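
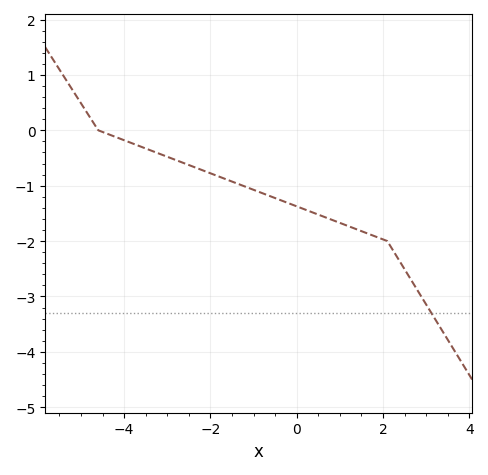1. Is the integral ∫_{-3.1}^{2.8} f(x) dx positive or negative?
negative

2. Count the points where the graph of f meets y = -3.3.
1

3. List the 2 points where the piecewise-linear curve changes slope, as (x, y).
(-4.6, 0); (2.1, -2)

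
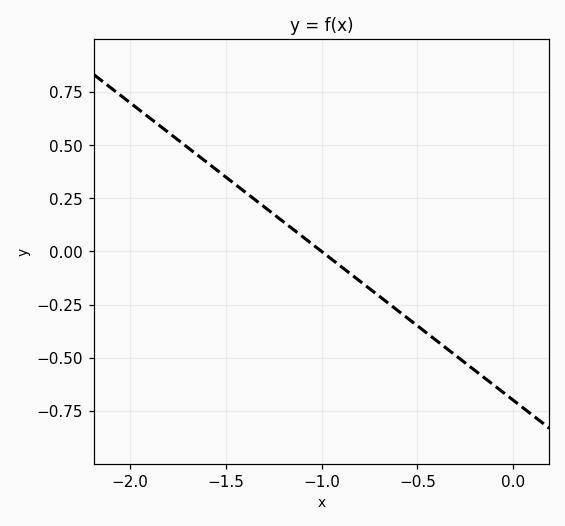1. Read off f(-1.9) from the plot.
0.63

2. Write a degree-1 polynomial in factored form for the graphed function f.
y = -0.7(x + 1)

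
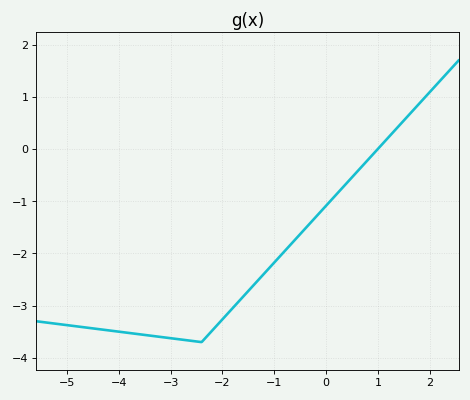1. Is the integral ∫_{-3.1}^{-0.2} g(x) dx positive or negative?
negative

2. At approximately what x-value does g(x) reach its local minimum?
-2.4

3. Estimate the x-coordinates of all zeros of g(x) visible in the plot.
0.997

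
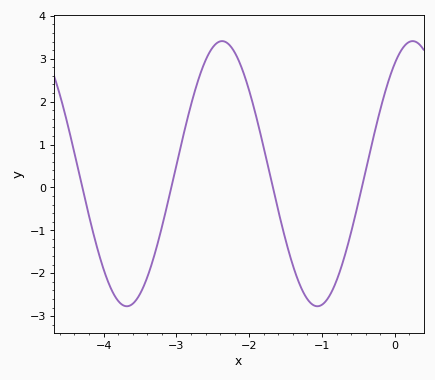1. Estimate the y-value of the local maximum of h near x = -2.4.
3.4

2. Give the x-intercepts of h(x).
-4.3, -3.1, -1.7, -0.5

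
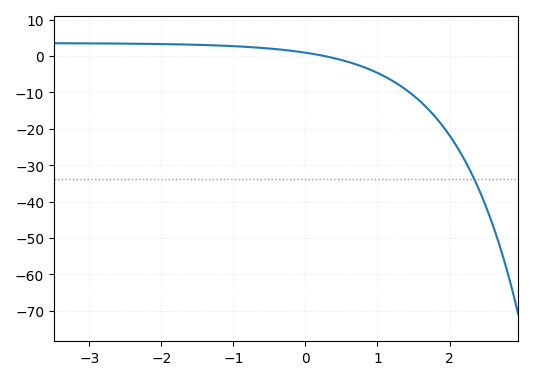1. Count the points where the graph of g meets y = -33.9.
1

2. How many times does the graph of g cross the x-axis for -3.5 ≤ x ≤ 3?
1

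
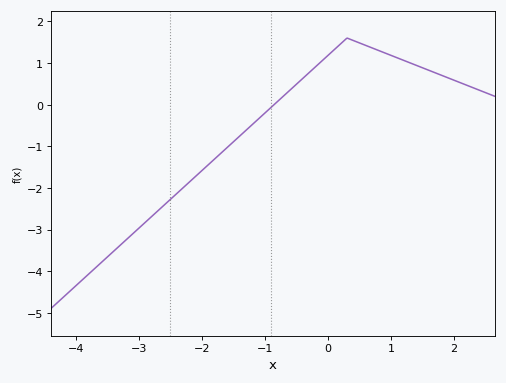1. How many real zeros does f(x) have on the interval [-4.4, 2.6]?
1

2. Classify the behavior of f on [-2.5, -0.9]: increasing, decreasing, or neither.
increasing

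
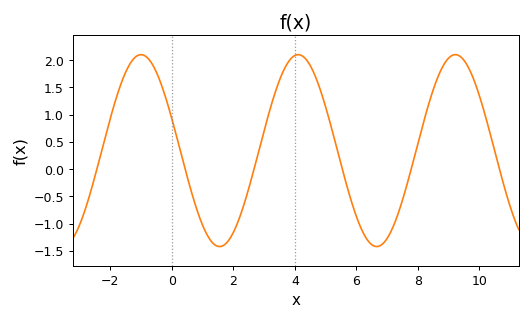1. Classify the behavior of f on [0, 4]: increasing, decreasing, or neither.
neither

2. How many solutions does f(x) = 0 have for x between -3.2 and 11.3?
6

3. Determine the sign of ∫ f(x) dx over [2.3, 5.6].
positive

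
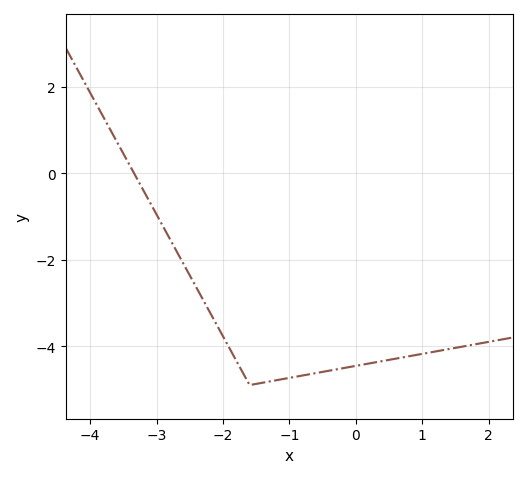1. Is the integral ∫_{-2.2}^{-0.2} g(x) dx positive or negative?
negative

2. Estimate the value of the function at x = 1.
-4.18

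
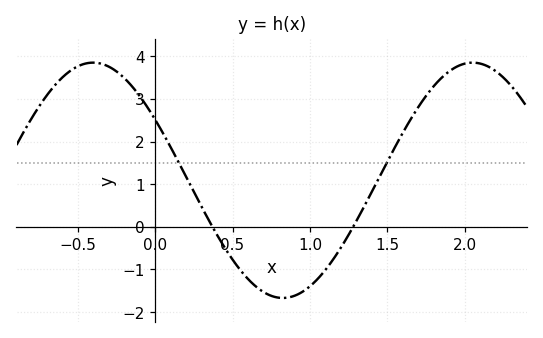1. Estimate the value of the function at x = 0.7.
-1.5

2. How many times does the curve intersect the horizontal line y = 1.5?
2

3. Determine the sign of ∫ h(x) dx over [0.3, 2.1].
positive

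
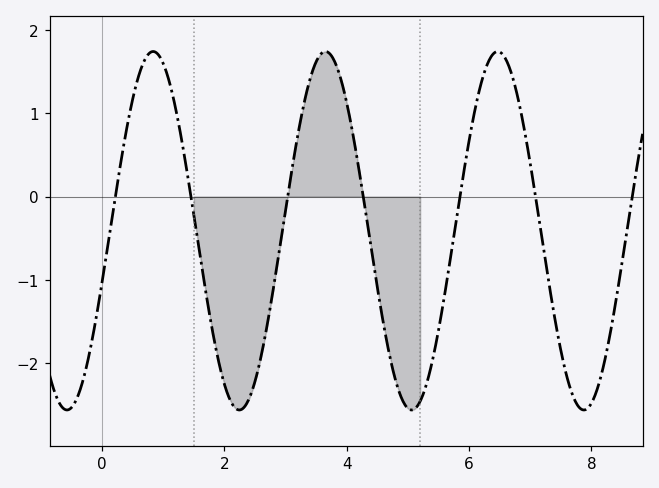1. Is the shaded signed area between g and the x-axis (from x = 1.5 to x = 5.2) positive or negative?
negative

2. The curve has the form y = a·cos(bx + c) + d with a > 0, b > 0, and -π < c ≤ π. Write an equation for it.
y = 2.15cos(2.2x - 1.9) - 0.41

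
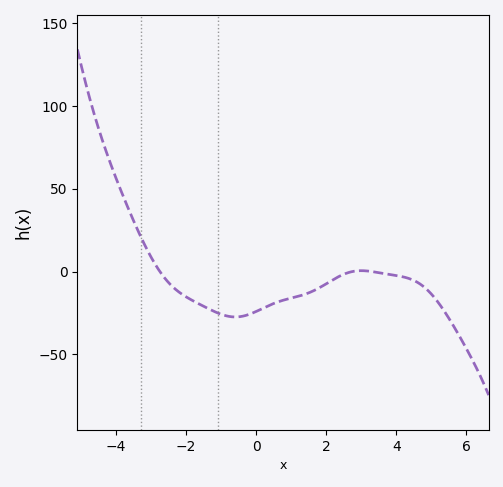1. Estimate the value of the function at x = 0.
-24.2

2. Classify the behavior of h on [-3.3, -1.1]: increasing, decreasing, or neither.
decreasing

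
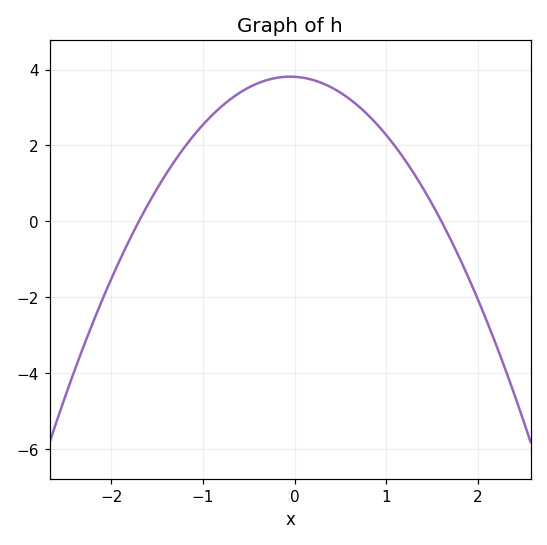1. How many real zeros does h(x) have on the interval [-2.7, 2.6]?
2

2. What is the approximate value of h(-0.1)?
3.8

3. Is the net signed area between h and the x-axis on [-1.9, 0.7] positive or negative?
positive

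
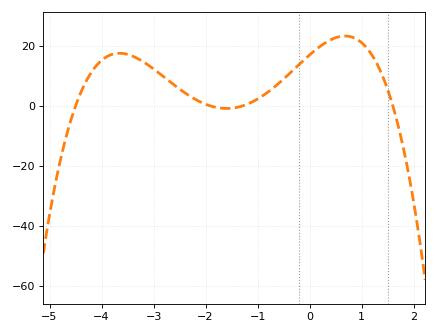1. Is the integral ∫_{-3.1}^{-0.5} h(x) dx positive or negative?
positive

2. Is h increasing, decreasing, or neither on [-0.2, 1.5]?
neither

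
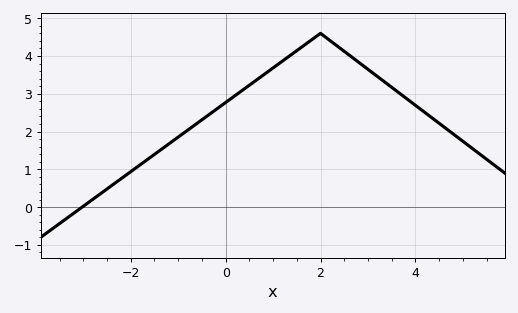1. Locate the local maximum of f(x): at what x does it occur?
2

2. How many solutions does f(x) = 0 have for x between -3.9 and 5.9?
1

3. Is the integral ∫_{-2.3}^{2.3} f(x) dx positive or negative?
positive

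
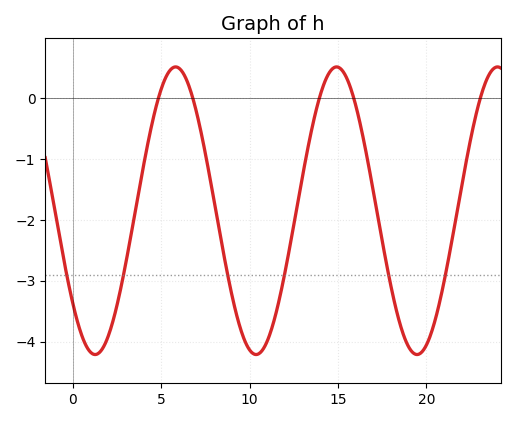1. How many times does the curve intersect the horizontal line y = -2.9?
6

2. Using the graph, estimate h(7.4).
-0.768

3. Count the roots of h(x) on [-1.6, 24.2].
5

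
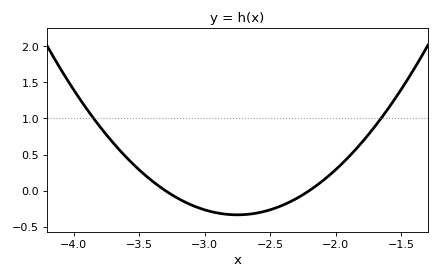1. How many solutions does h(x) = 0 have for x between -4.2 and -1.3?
2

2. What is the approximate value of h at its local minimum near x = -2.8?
-0.35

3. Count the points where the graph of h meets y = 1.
2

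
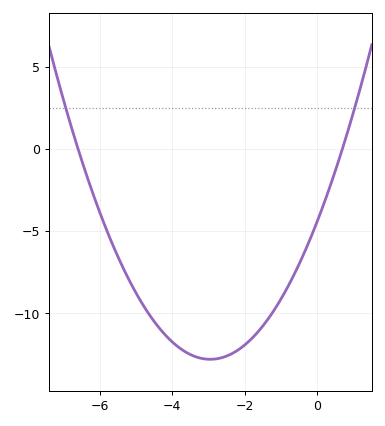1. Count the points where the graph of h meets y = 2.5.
2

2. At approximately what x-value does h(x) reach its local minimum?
-3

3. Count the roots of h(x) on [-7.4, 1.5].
2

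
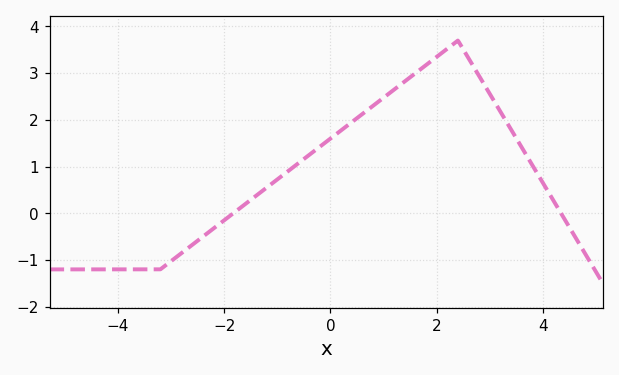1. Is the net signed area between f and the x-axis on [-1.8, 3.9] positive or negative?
positive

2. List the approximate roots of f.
-1.83, 4.34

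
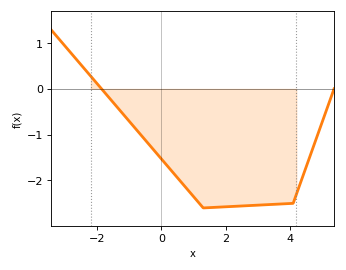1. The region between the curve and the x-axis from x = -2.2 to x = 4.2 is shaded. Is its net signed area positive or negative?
negative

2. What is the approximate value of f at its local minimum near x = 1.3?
-2.6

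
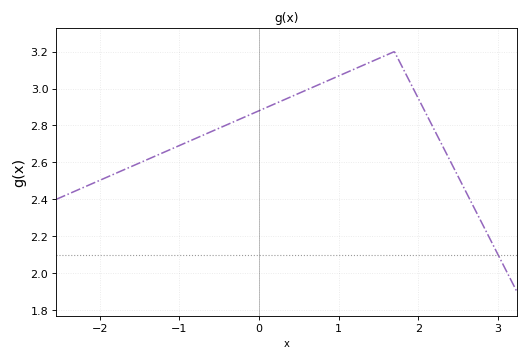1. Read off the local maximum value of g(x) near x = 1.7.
3.2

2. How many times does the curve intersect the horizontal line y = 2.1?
1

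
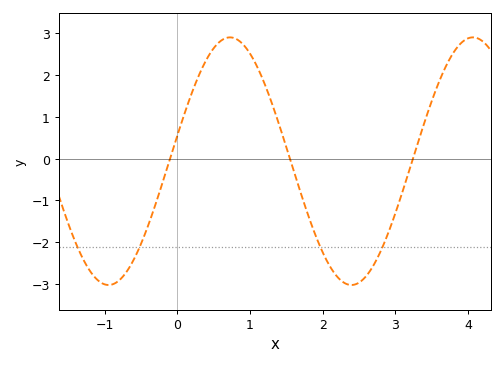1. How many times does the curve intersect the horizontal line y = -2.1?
4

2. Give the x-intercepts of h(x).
-0.1, 1.55, 3.24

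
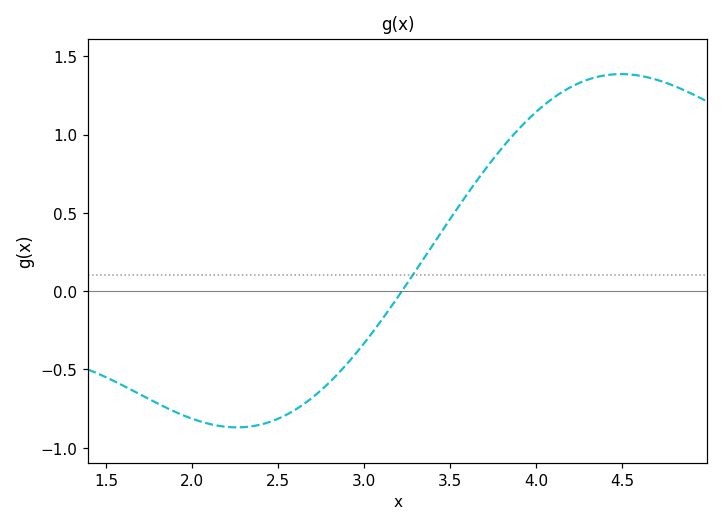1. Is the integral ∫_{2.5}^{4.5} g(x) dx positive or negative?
positive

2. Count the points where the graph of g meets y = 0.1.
1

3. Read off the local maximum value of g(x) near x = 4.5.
1.4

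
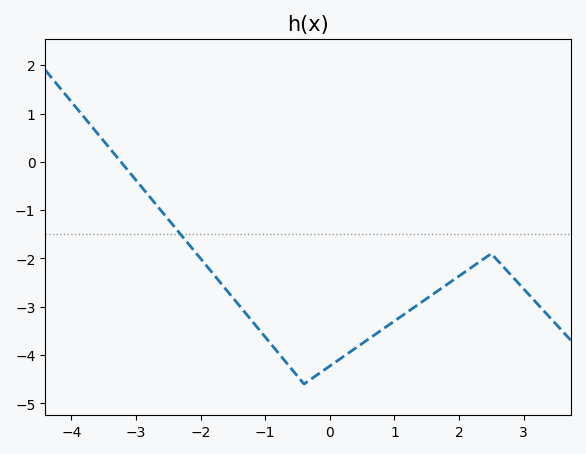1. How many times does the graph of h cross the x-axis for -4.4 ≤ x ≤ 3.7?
1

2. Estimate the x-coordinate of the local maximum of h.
2.5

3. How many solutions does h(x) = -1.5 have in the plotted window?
1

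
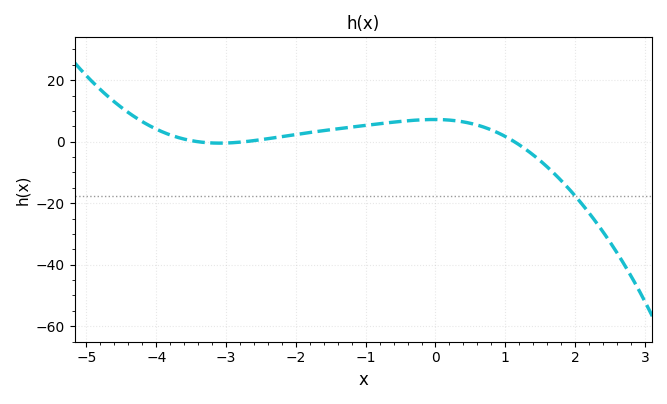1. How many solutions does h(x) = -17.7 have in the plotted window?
1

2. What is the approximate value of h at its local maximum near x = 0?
8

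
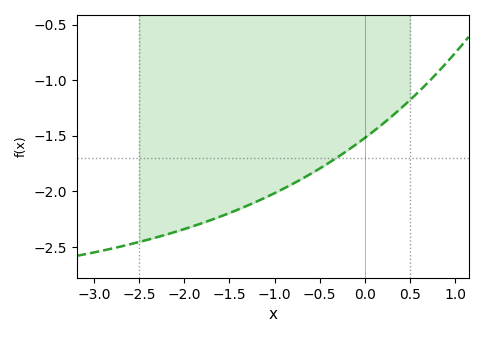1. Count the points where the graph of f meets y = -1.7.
1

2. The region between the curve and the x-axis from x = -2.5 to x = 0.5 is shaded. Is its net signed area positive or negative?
negative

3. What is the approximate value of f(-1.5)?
-2.19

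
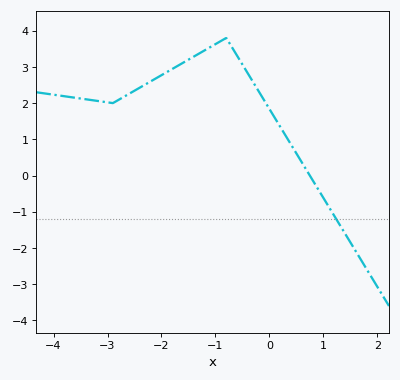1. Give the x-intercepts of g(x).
0.7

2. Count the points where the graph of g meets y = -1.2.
1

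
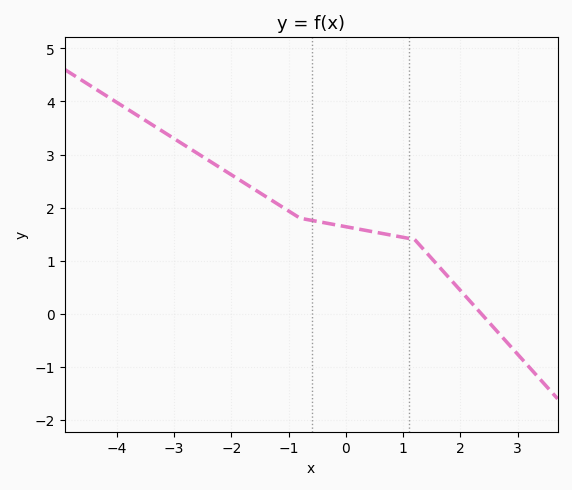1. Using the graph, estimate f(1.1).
1.4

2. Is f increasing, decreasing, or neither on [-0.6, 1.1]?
decreasing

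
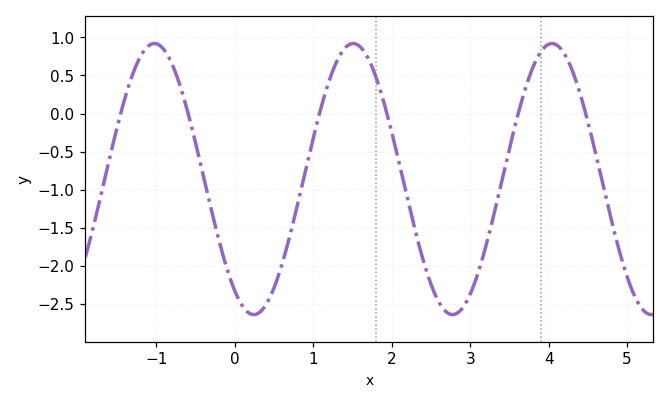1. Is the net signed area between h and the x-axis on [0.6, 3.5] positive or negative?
negative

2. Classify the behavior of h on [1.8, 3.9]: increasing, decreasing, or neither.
neither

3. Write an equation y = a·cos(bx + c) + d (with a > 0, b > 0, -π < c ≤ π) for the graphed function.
y = 1.78cos(2.5x + 2.5) - 0.86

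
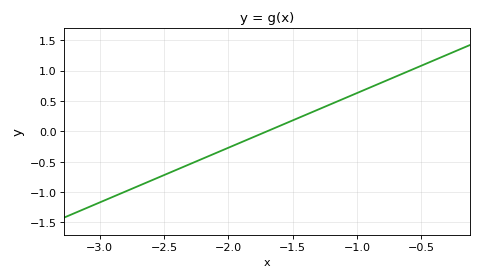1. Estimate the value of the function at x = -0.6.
1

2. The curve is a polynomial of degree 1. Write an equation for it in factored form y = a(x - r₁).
y = 0.9(x + 1.7)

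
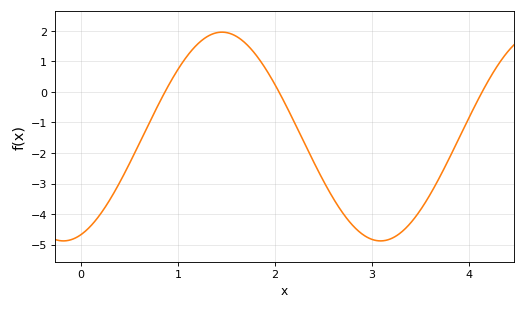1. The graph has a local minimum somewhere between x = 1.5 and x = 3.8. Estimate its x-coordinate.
3.09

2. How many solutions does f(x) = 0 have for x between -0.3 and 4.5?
3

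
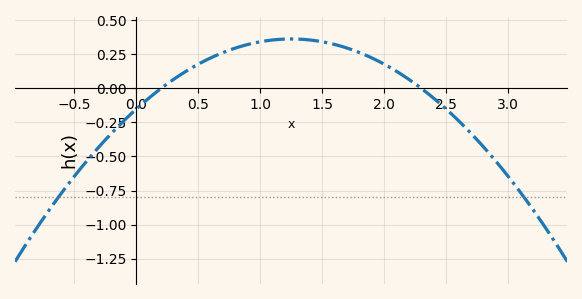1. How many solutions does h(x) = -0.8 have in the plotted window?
2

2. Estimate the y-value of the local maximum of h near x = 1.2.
0.36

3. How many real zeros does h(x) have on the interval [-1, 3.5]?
2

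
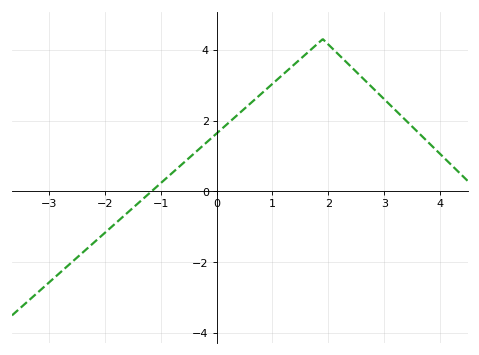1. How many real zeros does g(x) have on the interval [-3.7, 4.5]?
1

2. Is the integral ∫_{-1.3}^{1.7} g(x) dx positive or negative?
positive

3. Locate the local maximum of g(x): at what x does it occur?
2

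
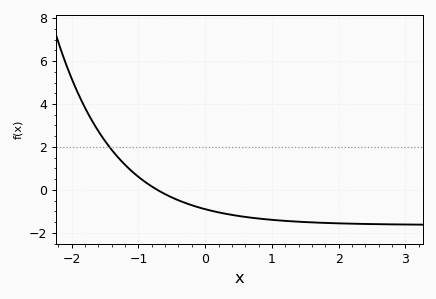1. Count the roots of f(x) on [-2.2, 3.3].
1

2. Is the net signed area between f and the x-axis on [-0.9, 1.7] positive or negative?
negative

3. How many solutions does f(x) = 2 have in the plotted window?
1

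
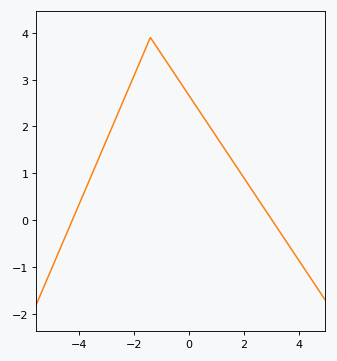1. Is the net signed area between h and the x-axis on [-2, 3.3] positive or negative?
positive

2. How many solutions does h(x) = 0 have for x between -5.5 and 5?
2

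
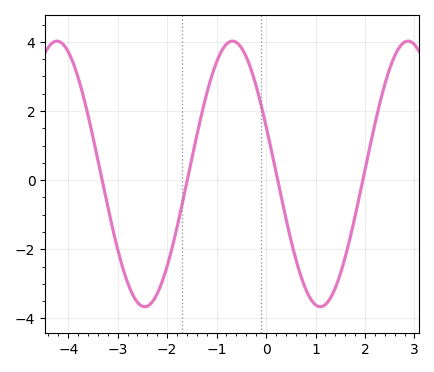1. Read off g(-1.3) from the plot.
2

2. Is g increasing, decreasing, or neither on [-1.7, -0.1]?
neither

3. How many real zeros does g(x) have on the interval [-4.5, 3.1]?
4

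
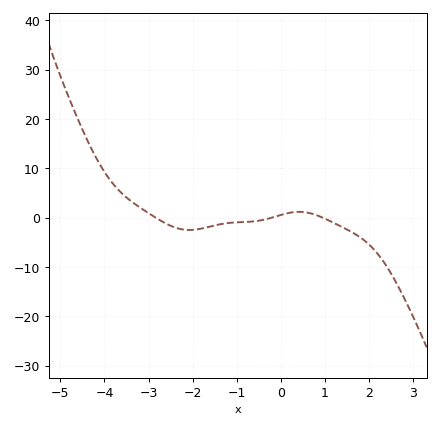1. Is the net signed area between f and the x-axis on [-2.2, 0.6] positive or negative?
negative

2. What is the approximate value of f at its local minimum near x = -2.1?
-2.48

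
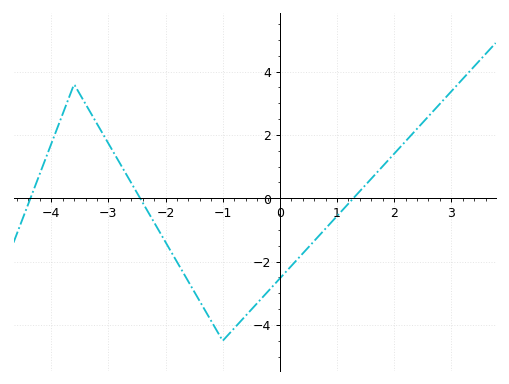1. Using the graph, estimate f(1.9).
1.2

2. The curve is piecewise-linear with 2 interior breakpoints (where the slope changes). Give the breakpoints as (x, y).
(-3.6, 3.6); (-1, -4.5)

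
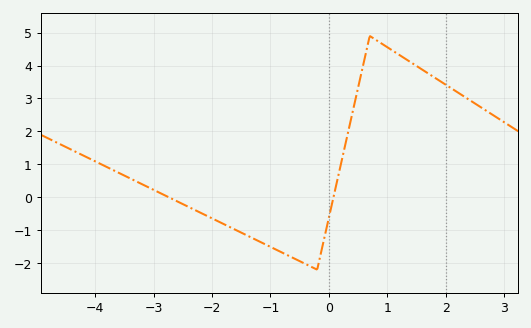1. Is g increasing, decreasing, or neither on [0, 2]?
neither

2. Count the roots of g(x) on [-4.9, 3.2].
2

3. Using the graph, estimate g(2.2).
3.19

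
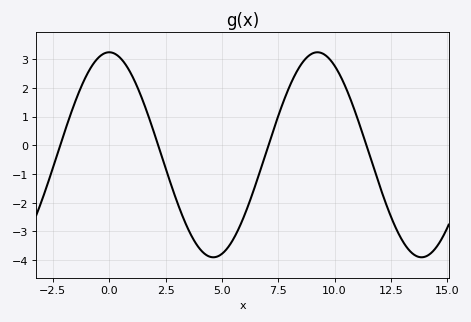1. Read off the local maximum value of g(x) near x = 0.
3.2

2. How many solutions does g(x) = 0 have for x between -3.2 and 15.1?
4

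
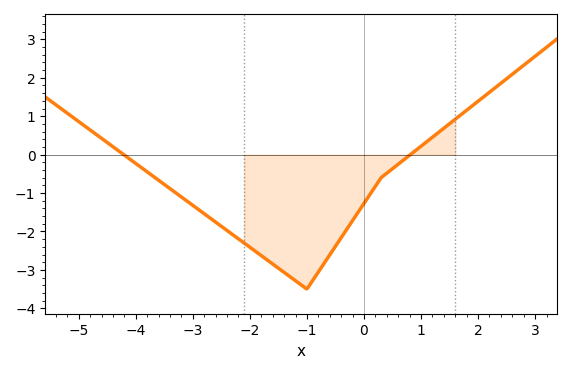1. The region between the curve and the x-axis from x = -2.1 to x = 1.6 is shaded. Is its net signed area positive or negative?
negative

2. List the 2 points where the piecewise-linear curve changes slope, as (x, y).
(-1, -3.5); (0.3, -0.6)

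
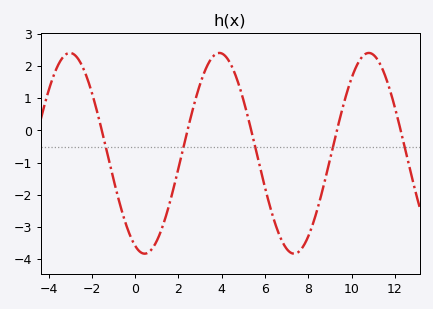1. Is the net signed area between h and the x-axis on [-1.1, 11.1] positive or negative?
negative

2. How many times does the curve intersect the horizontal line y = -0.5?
5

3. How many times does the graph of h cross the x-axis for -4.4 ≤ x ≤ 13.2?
5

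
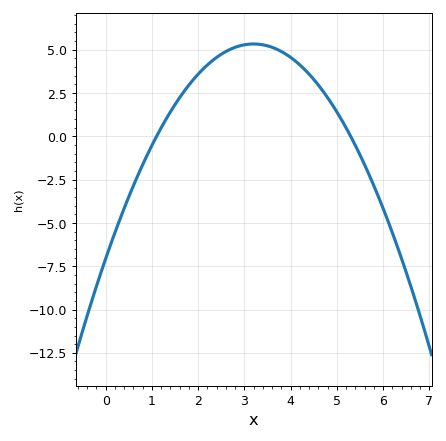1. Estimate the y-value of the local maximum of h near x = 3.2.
5.5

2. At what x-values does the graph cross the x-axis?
1, 5.4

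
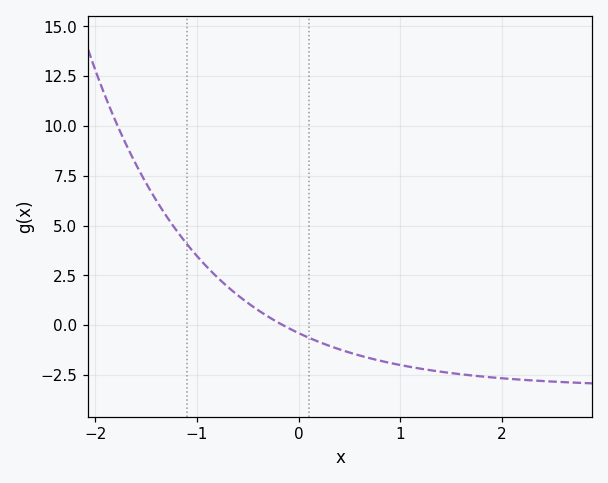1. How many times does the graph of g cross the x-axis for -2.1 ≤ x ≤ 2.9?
1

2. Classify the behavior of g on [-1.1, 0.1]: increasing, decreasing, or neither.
decreasing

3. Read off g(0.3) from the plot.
-1.03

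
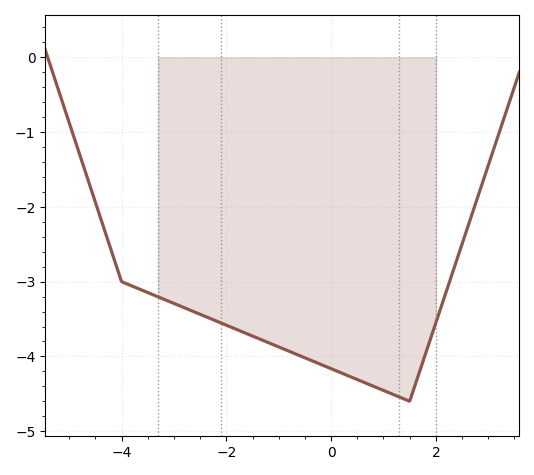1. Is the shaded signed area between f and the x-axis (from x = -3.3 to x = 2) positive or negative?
negative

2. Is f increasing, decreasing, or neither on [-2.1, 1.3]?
decreasing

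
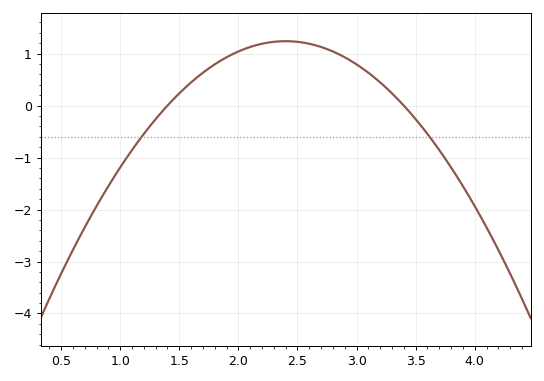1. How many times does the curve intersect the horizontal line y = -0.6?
2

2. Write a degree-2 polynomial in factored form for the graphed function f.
y = -1.24(x - 1.4)(x - 3.4)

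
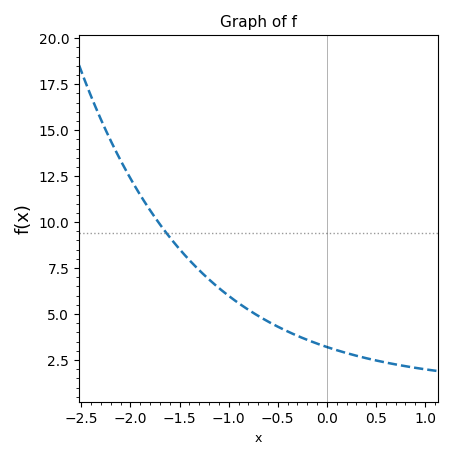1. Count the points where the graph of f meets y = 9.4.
1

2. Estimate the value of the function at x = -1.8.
10.6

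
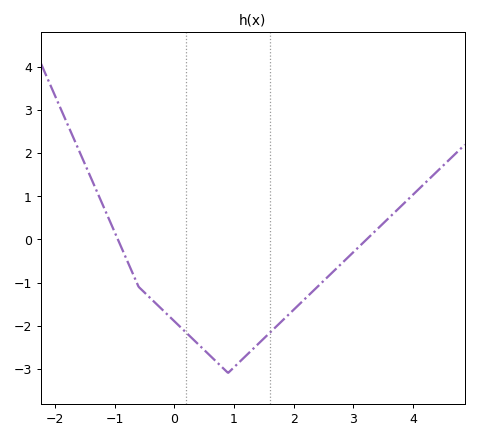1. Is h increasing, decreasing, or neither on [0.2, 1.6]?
neither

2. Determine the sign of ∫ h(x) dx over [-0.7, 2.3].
negative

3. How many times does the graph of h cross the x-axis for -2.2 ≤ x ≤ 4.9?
2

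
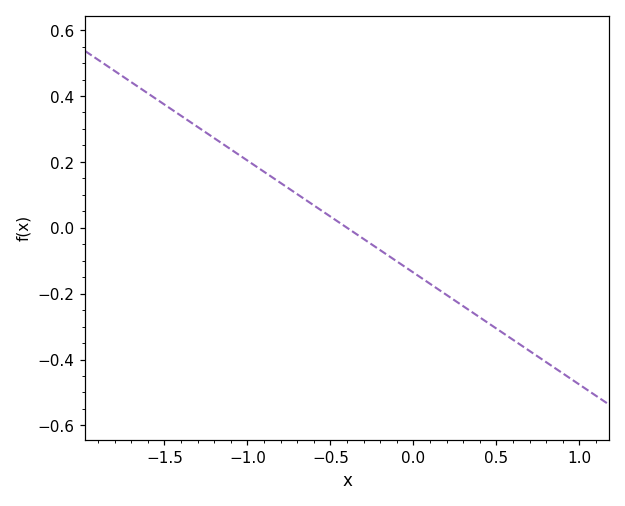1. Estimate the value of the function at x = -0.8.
0.14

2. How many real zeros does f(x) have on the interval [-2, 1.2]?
1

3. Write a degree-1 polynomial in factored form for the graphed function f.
y = -0.34(x + 0.4)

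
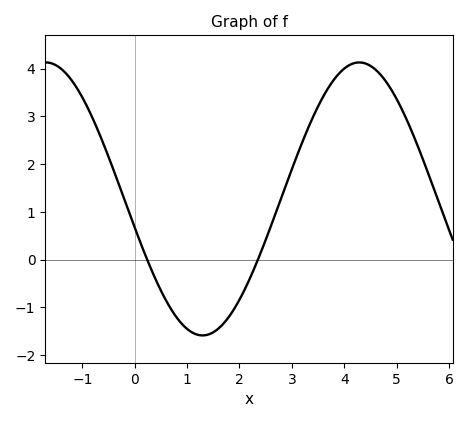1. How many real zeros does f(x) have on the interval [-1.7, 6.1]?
2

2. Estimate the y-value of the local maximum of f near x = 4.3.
4.13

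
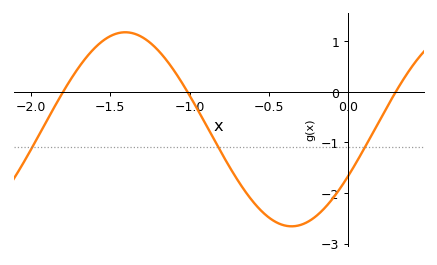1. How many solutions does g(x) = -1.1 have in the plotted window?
3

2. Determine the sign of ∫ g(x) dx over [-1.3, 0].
negative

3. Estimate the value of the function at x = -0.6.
-2.2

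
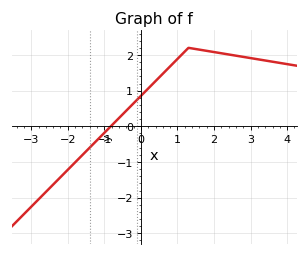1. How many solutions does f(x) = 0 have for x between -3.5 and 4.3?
1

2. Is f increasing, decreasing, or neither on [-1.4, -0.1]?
increasing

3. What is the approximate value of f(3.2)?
1.9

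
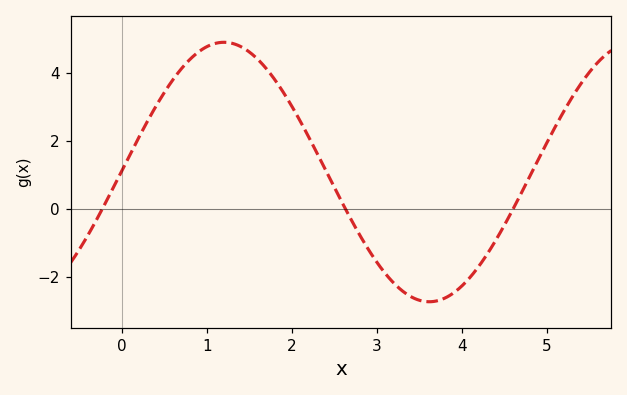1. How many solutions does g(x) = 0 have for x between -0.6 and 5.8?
3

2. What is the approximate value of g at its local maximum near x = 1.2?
4.9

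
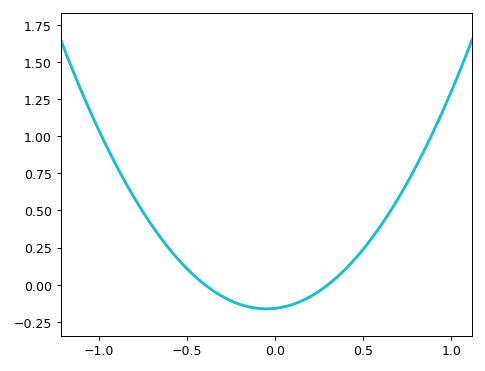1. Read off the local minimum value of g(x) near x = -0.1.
-0.15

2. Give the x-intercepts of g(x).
-0.4, 0.3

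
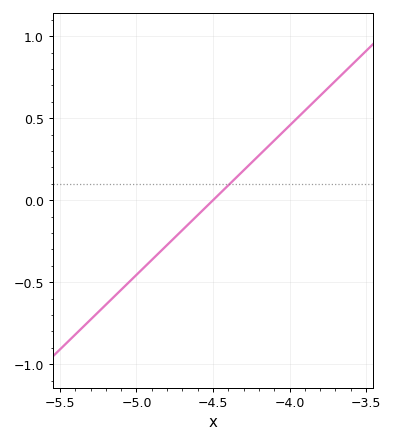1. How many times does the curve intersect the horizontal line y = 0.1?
1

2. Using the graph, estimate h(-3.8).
0.65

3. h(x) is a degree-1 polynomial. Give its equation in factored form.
y = 0.91(x + 4.5)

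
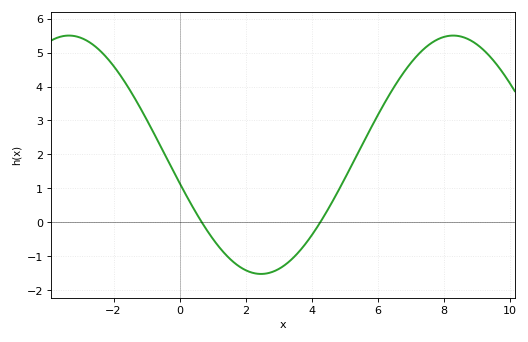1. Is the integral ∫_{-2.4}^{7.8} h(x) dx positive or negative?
positive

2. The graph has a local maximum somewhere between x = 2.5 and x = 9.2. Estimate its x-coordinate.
8.2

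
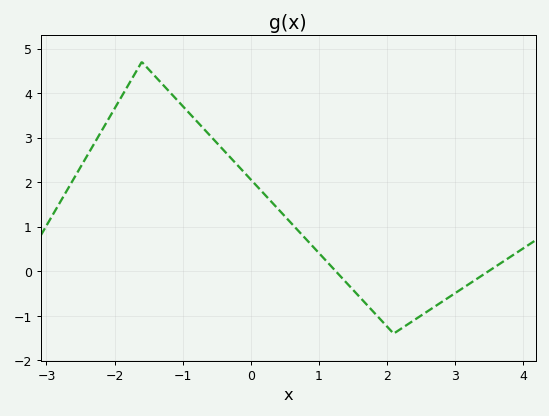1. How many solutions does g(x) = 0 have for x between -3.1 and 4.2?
2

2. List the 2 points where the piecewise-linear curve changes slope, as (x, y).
(-1.6, 4.7); (2.1, -1.4)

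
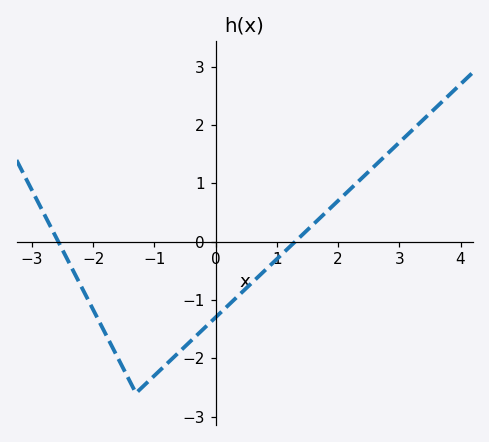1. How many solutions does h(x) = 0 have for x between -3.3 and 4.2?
2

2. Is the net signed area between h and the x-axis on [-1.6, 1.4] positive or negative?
negative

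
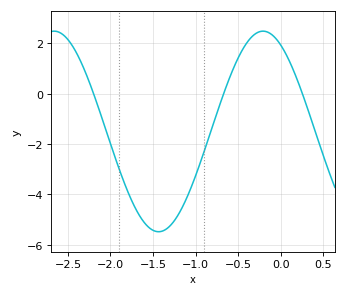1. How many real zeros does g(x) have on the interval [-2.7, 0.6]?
3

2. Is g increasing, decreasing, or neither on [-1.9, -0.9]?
neither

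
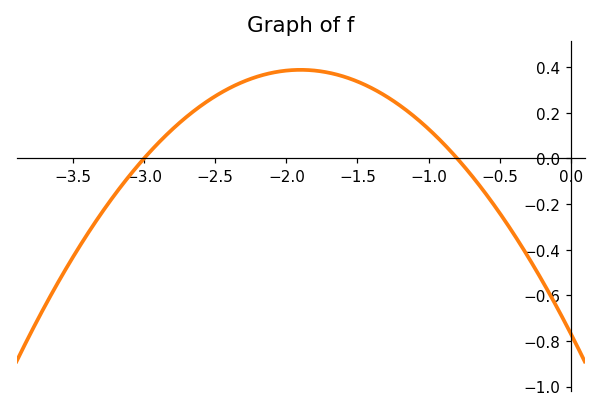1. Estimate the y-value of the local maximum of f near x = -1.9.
0.38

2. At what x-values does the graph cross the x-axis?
-3, -0.8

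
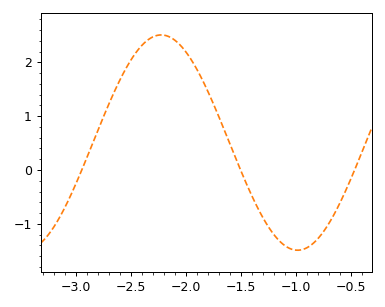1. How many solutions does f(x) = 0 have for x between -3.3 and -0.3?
3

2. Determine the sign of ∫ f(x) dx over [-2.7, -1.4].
positive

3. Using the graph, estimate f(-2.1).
2.4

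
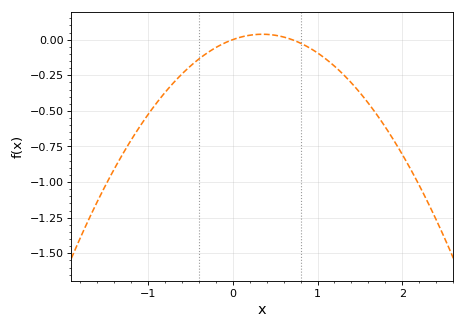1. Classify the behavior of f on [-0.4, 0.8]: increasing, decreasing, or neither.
neither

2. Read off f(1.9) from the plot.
-0.7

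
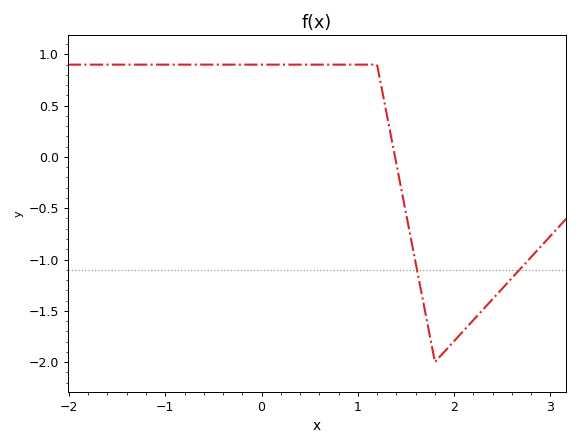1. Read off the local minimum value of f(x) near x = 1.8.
-2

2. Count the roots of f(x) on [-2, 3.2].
1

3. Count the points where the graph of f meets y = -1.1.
2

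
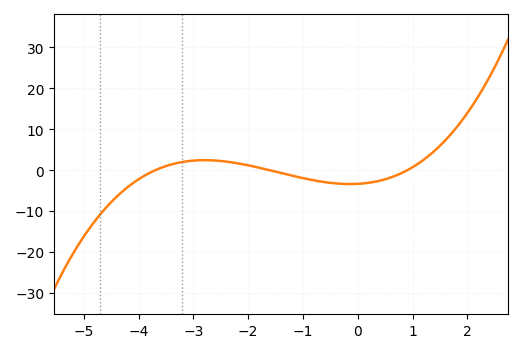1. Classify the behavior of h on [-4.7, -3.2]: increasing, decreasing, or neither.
increasing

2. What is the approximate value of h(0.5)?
-2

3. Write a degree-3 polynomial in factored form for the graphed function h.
y = 0.62(x + 3.7)(x + 1.6)(x - 0.9)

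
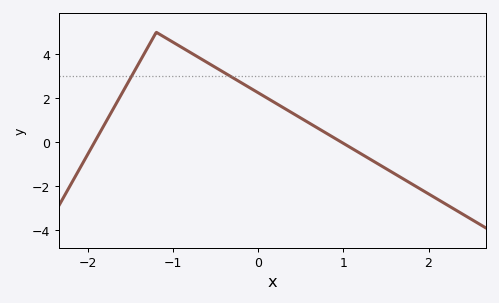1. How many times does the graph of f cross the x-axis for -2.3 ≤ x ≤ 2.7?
2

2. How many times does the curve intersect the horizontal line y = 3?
2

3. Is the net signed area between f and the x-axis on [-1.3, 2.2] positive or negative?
positive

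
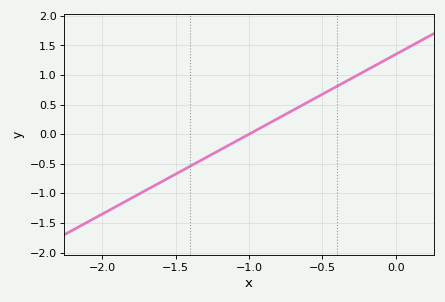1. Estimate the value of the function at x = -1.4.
-0.55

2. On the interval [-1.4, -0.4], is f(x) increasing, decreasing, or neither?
increasing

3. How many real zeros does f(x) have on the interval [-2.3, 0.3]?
1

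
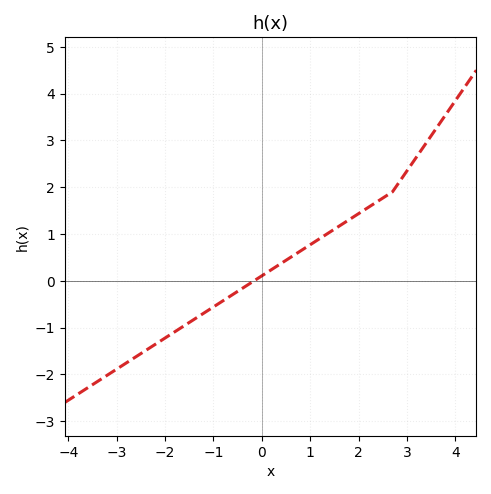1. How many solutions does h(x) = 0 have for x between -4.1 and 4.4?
1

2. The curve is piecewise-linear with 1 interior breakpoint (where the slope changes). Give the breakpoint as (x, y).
(2.7, 1.9)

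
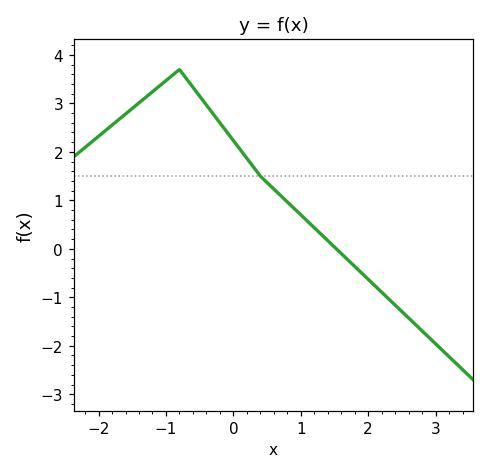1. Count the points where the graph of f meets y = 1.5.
1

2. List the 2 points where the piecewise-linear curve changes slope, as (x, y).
(-0.8, 3.7); (0.4, 1.5)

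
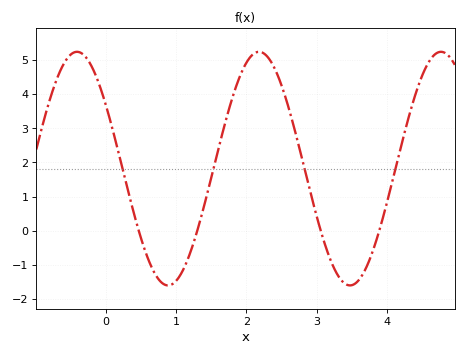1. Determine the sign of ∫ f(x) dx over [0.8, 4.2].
positive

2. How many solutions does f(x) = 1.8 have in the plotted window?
4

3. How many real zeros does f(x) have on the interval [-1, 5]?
4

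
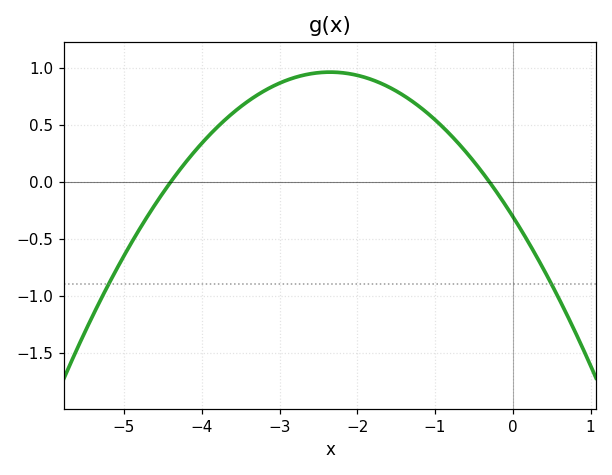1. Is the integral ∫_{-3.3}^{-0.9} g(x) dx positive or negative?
positive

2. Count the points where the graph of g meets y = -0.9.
2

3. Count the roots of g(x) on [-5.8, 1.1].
2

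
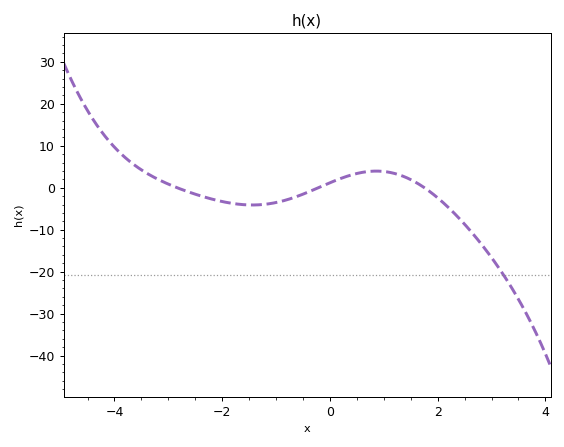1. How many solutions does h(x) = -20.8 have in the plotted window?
1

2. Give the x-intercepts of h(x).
-2.8, -0.2, 1.8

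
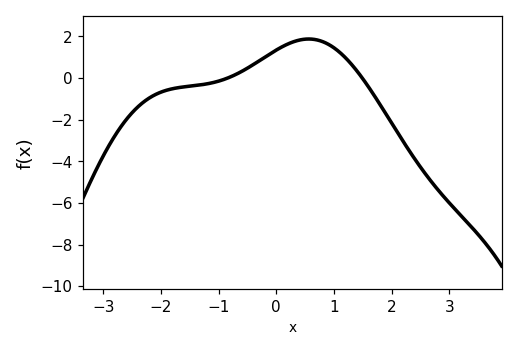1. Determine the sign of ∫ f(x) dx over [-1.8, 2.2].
positive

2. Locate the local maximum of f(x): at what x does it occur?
0.565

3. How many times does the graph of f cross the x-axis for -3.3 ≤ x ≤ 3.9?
2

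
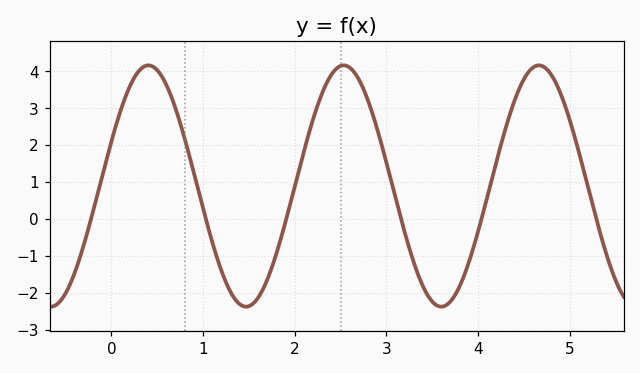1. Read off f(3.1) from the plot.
0.6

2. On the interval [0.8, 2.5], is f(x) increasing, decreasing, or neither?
neither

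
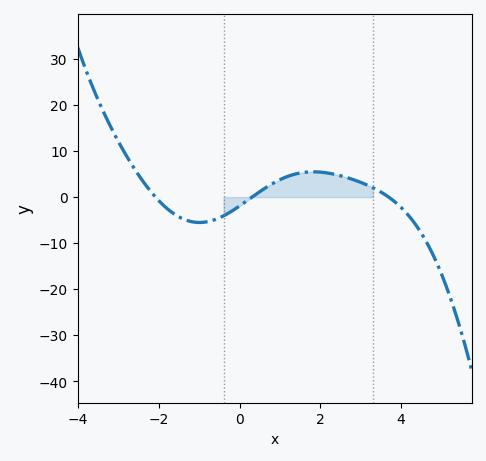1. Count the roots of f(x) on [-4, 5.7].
3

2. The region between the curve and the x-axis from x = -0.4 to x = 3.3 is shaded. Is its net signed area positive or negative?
positive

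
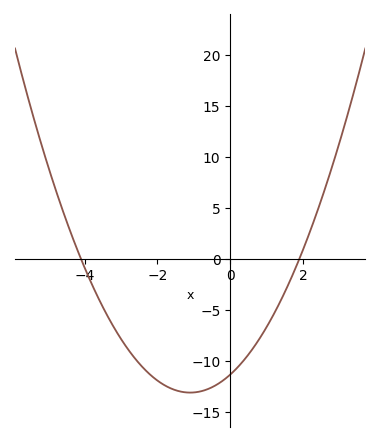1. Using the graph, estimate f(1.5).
-3.5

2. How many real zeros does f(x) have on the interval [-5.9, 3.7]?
2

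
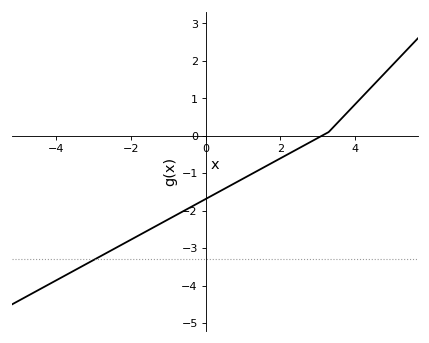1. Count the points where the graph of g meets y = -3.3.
1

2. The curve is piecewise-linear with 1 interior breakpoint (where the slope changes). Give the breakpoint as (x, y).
(3.3, 0.1)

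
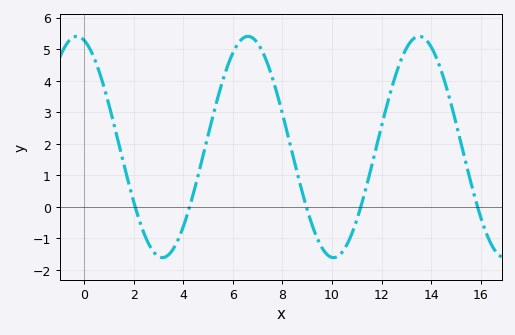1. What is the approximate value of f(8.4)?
1.7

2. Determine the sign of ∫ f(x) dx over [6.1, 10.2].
positive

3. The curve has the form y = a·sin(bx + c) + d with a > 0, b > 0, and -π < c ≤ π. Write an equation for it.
y = 3.51sin(0.91x + 1.8) + 1.9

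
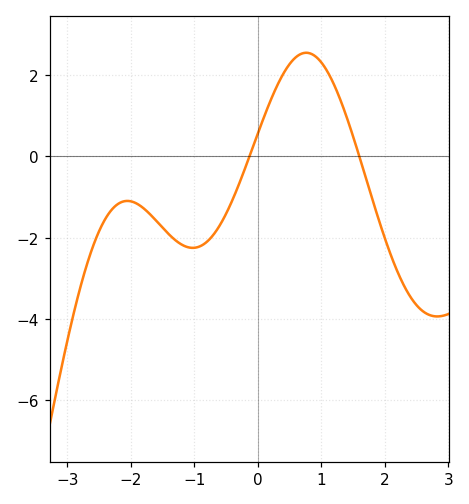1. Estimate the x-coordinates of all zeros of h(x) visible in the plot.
-0.1, 1.6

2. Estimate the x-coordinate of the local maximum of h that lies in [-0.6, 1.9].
0.8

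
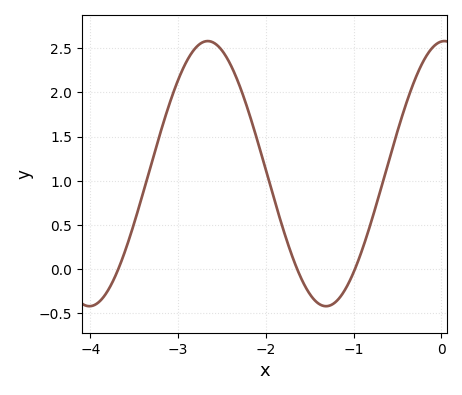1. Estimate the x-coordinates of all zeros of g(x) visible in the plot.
-3.68, -1.64, -0.985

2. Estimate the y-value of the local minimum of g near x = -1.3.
-0.42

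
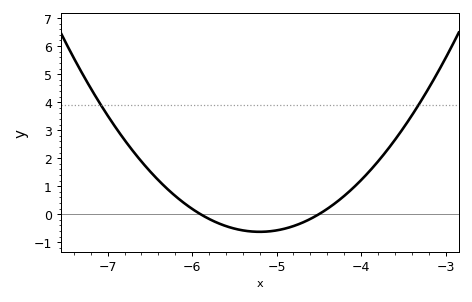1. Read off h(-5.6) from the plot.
-0.422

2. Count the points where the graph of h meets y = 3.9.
2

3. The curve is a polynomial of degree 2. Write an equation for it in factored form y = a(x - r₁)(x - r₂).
y = 1.28(x + 5.9)(x + 4.5)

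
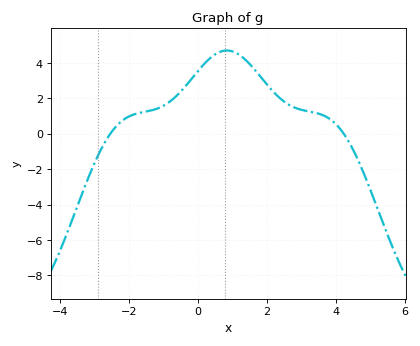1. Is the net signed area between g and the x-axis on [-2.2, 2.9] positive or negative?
positive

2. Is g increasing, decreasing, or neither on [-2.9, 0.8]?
increasing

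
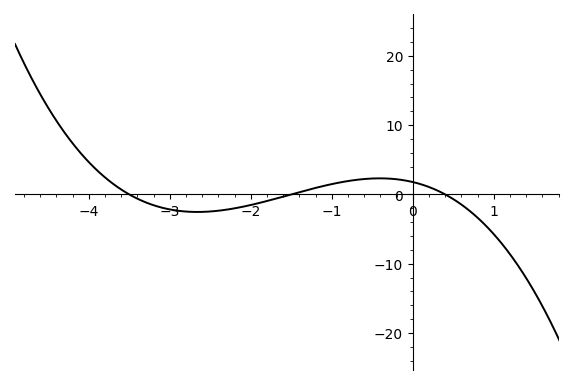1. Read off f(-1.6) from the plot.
-0.323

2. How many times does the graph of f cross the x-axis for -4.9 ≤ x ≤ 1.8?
3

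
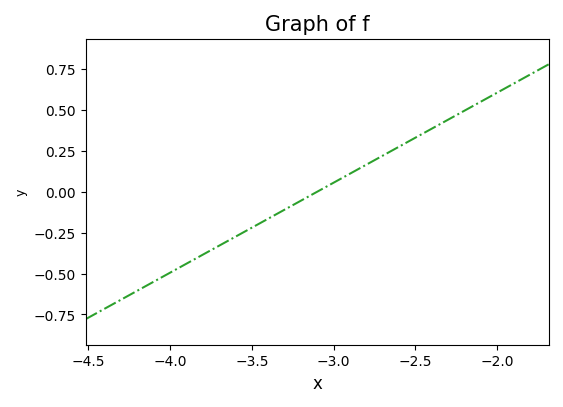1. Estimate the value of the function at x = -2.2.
0.495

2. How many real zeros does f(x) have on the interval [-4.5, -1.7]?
1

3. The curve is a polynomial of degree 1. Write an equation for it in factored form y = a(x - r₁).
y = 0.55(x + 3.1)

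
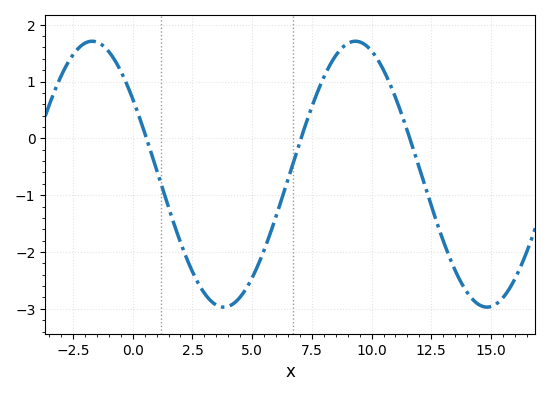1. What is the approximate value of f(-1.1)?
1.6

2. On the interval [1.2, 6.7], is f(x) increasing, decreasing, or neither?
neither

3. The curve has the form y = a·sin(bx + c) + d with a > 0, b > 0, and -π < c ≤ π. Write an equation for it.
y = 2.34sin(0.57x + 2.5) - 0.63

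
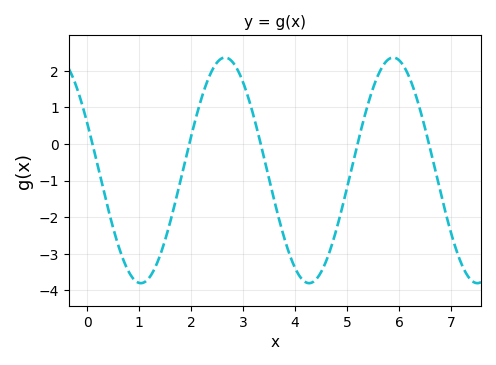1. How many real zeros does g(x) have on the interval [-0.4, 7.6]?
5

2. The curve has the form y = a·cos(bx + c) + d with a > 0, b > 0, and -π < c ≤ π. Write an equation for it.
y = 3.08cos(1.94x + 1.14) - 0.72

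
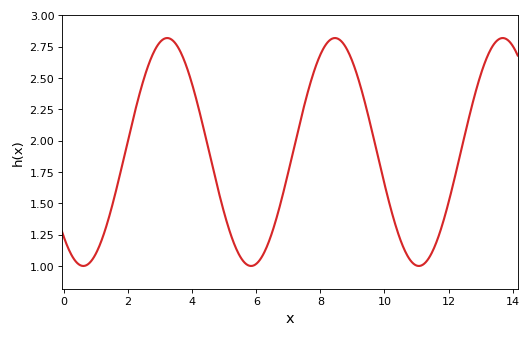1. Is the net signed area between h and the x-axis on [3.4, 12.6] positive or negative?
positive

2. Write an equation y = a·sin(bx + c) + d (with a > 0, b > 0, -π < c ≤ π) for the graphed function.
y = 0.91sin(1.2x - 2.3) + 1.91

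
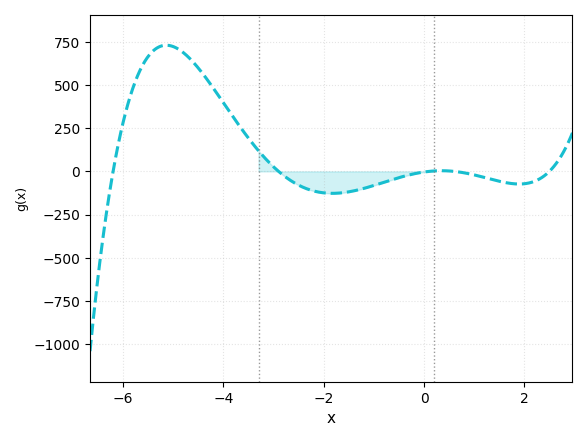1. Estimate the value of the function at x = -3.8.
313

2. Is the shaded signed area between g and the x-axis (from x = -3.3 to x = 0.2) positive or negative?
negative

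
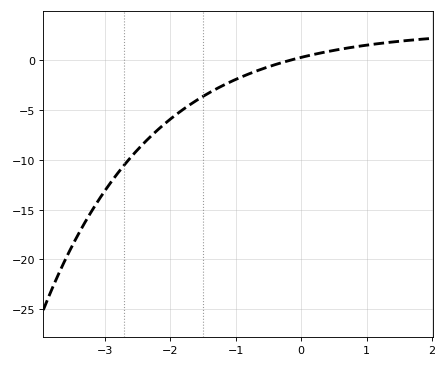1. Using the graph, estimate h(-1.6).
-4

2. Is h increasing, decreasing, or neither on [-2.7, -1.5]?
increasing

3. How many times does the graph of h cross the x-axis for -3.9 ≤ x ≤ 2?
1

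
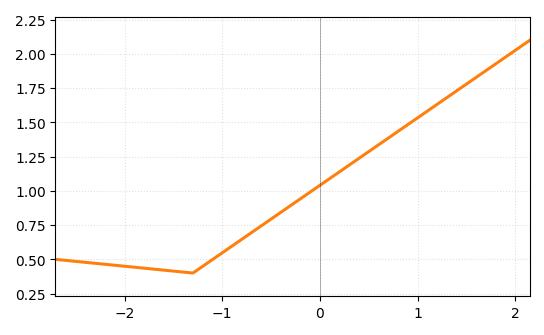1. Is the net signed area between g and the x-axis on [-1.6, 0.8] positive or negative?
positive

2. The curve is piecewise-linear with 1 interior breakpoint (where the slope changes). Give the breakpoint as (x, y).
(-1.3, 0.4)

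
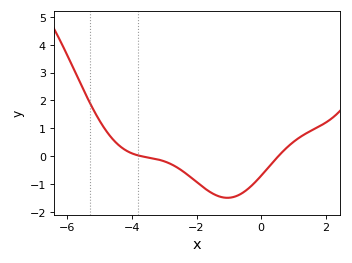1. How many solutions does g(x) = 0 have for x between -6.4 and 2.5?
2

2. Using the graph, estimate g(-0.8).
-1.45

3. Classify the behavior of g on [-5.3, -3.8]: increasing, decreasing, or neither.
decreasing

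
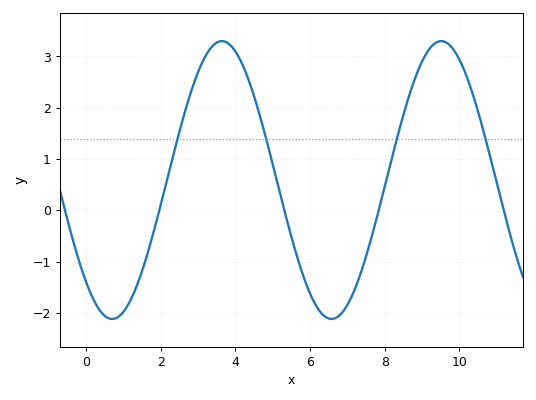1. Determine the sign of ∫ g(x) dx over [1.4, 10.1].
positive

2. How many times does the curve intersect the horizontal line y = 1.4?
4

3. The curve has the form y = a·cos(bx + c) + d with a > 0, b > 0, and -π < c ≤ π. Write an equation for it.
y = 2.71cos(1.07x + 2.39) + 0.59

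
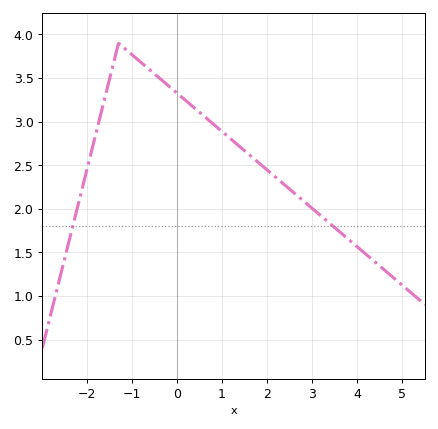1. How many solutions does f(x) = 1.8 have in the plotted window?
2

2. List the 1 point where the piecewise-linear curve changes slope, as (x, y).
(-1.3, 3.9)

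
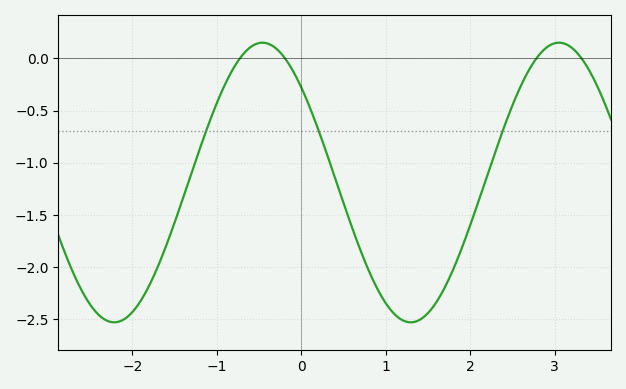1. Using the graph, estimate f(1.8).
-2.02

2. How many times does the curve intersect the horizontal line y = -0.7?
3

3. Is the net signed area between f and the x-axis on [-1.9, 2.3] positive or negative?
negative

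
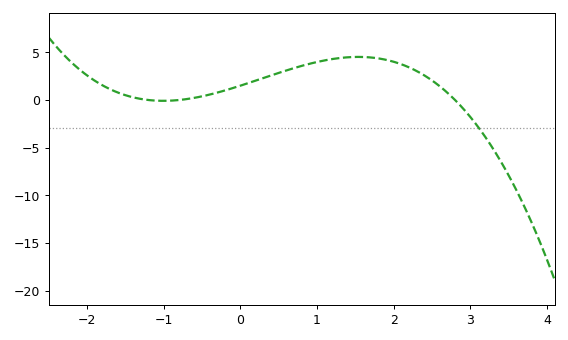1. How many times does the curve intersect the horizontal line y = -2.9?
1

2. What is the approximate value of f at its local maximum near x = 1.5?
4.52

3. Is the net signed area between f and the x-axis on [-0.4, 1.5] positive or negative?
positive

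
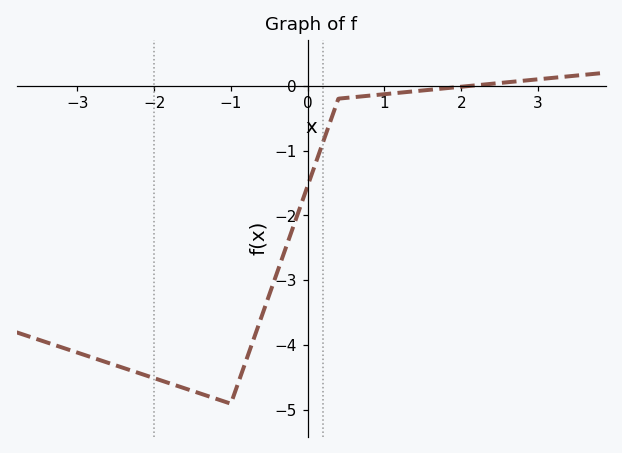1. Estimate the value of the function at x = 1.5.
-0.074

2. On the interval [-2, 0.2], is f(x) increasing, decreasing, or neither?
neither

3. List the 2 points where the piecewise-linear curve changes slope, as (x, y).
(-1, -4.9); (0.4, -0.2)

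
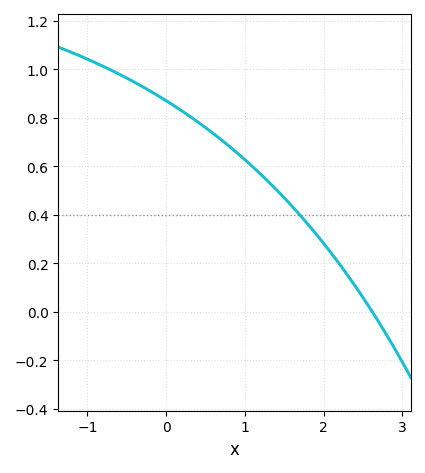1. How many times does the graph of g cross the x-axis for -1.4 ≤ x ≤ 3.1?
1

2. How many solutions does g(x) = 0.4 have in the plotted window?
1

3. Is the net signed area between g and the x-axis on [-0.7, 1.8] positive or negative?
positive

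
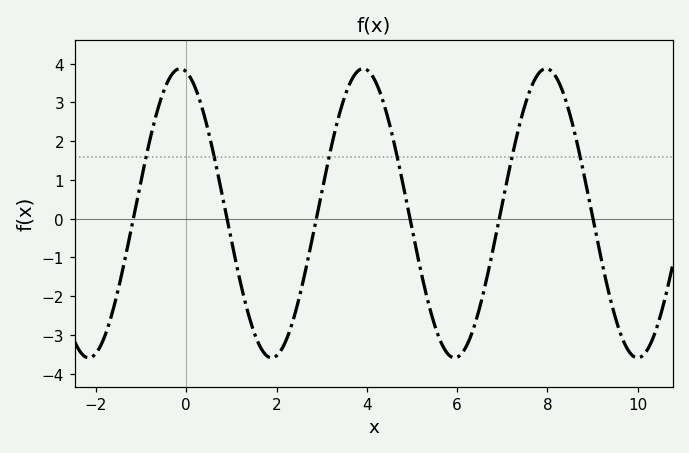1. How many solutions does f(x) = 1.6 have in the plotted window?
6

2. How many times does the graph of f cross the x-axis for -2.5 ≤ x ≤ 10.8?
6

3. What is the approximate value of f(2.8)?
-0.463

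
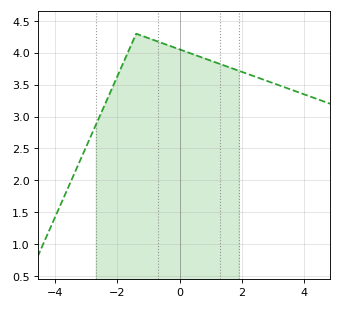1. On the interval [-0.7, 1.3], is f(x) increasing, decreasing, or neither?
decreasing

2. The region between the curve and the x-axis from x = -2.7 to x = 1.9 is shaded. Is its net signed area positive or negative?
positive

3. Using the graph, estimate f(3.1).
3.51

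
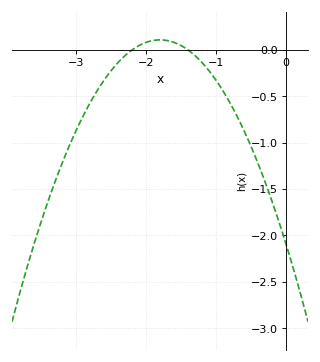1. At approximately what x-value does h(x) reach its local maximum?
-1.8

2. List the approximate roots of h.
-2.2, -1.4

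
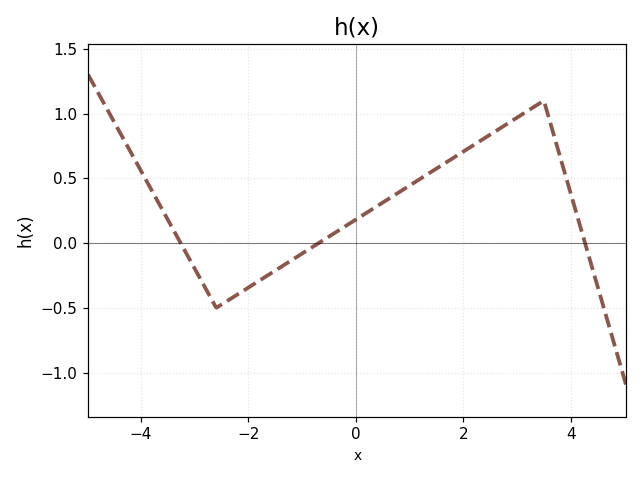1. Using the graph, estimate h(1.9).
0.7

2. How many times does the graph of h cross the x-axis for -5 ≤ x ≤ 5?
3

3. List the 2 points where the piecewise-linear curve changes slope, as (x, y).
(-2.6, -0.5); (3.5, 1.1)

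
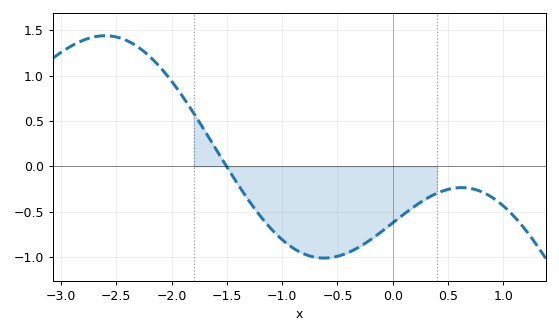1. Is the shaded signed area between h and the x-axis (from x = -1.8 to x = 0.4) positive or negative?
negative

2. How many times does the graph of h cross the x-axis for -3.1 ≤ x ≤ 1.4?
1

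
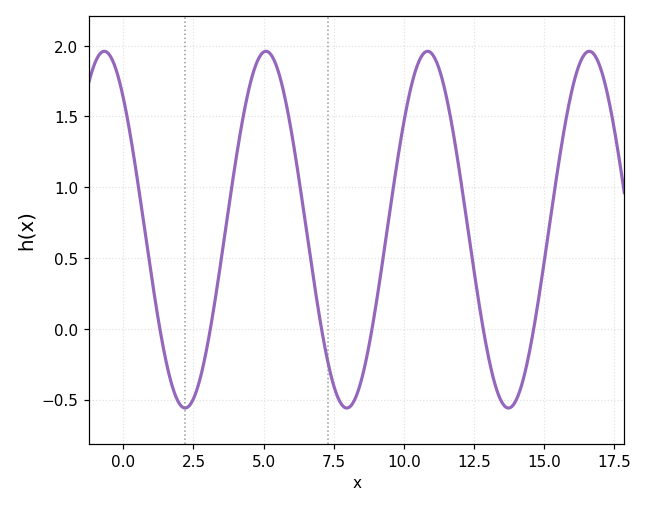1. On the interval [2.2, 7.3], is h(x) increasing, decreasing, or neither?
neither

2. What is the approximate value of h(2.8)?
-0.302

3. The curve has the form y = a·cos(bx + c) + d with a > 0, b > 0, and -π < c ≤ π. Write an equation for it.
y = 1.26cos(1.09x + 0.742) + 0.7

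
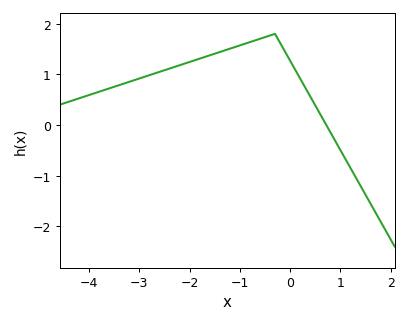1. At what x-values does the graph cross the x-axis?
0.7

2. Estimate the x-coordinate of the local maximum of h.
-0.3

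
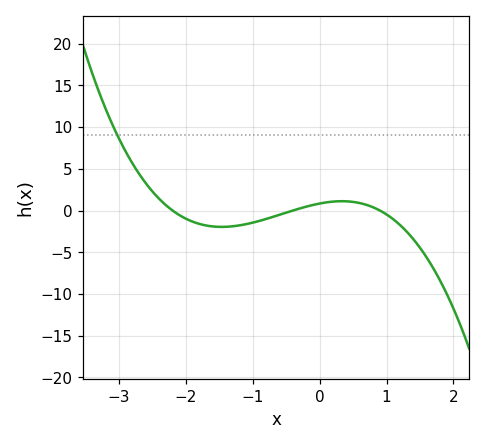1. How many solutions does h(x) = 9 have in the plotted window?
1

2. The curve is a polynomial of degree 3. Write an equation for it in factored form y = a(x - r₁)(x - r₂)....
y = -1.06(x + 2.2)(x + 0.4)(x - 0.9)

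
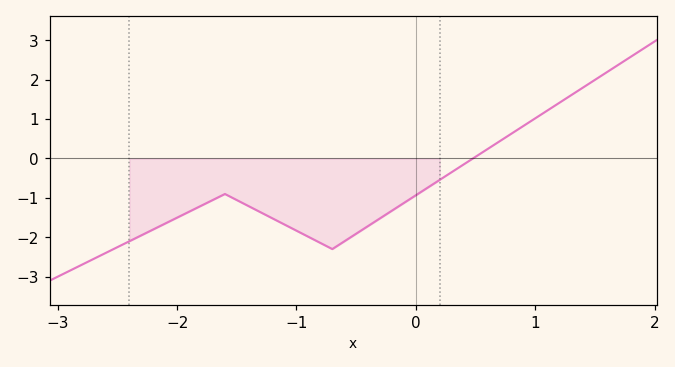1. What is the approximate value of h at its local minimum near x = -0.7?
-2.3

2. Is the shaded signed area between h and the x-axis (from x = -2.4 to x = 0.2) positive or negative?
negative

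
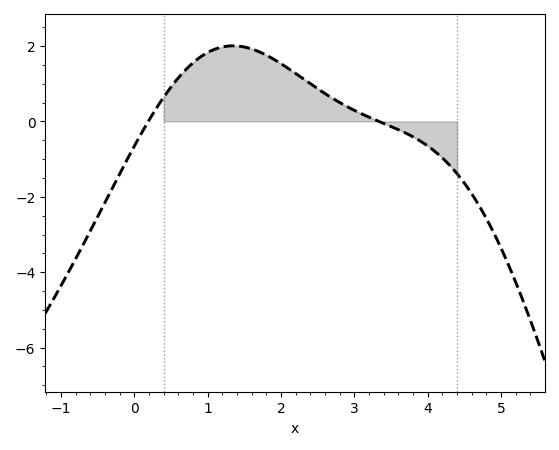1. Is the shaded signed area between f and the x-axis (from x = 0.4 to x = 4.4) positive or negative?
positive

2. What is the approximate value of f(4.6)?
-2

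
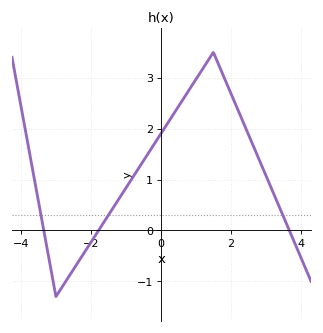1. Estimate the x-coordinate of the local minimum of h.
-3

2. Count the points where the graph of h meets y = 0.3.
3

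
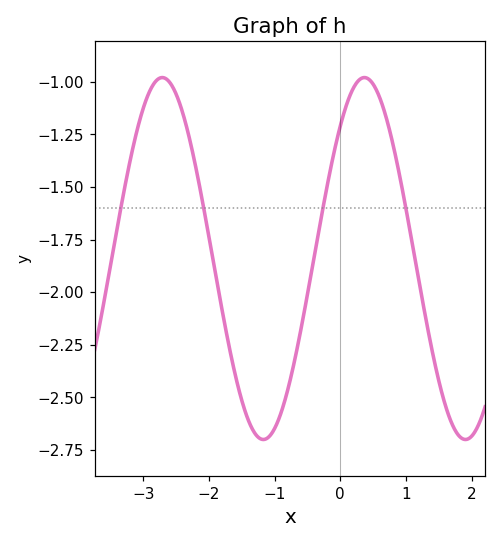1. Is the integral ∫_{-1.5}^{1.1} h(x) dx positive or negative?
negative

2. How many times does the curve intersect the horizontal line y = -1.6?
4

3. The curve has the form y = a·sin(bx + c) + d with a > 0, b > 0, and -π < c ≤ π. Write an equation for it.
y = 0.86sin(2x + 0.82) - 1.84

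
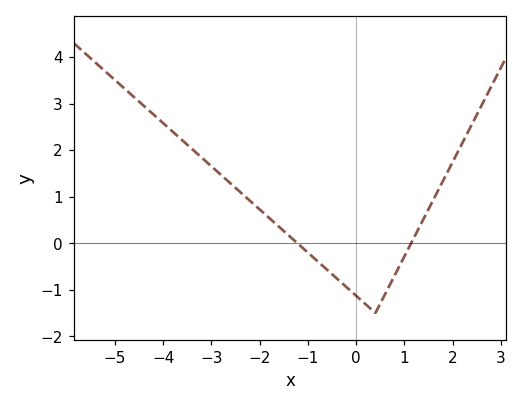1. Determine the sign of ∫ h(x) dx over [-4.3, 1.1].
positive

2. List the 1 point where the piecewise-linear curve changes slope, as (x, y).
(0.4, -1.5)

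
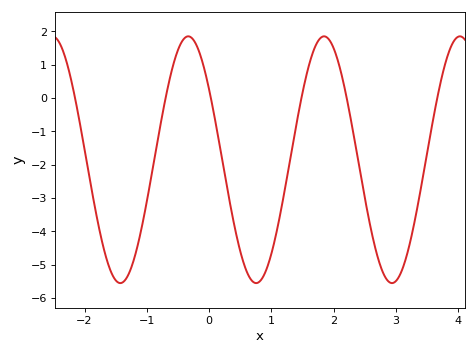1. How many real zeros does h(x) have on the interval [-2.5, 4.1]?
6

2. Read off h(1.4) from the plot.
-0.8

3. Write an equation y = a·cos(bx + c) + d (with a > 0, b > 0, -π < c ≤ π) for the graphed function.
y = 3.7cos(2.9x + 0.96) - 1.85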